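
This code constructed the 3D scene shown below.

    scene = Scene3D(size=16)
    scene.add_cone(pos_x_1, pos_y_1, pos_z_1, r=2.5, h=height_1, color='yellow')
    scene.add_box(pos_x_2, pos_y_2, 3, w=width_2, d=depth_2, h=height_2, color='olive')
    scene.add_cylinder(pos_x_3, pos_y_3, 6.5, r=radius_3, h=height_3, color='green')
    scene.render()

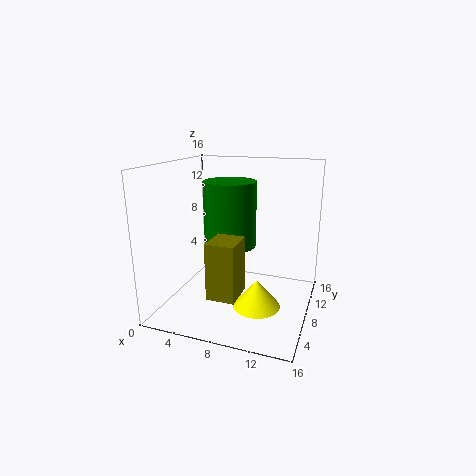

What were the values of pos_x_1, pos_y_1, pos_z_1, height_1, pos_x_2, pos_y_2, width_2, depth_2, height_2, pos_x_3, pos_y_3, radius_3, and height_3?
pos_x_1 = 11, pos_y_1 = 5.5, pos_z_1 = 1.5, height_1 = 3, pos_x_2 = 6.5, pos_y_2 = 2.5, width_2 = 3, depth_2 = 3.5, height_2 = 6, pos_x_3 = 6.5, pos_y_3 = 9.5, radius_3 = 3, height_3 = 7.5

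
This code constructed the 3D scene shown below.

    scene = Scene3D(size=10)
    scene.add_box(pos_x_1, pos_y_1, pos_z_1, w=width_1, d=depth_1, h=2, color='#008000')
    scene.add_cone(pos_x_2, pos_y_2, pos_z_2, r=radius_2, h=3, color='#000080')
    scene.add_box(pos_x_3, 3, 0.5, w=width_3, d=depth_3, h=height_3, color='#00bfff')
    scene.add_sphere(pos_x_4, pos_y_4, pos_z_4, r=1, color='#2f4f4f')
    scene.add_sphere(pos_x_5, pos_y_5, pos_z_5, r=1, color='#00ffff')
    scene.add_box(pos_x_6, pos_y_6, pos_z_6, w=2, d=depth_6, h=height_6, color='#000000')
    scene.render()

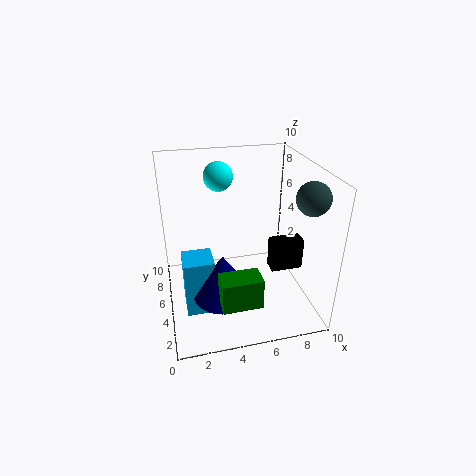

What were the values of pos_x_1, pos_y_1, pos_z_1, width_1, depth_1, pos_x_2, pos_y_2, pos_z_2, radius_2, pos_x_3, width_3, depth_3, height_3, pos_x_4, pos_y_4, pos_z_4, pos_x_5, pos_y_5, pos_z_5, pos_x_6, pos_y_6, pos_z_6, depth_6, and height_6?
pos_x_1 = 3, pos_y_1 = 0.5, pos_z_1 = 2.5, width_1 = 2.5, depth_1 = 1.5, pos_x_2 = 3.5, pos_y_2 = 3, pos_z_2 = 2, radius_2 = 2, pos_x_3 = 1, width_3 = 2, depth_3 = 2, height_3 = 4, pos_x_4 = 8.5, pos_y_4 = 1.5, pos_z_4 = 9, pos_x_5 = 4, pos_y_5 = 6.5, pos_z_5 = 9, pos_x_6 = 6.5, pos_y_6 = 2, pos_z_6 = 4, depth_6 = 1, height_6 = 2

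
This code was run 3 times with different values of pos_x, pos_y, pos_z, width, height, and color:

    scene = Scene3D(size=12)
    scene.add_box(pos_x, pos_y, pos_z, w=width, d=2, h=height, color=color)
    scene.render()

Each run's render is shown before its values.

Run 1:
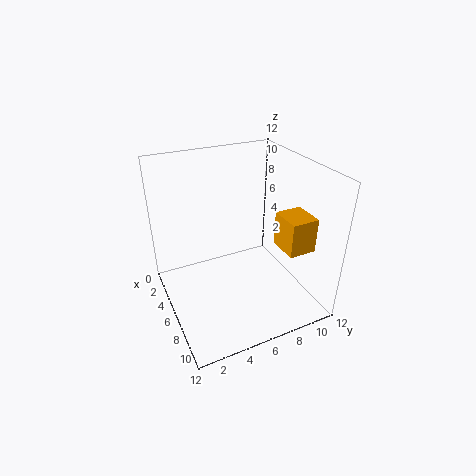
pos_x = 9.5; pos_y = 7.25; pos_z = 7.25; width = 2.25; height = 2.5; color = 'orange'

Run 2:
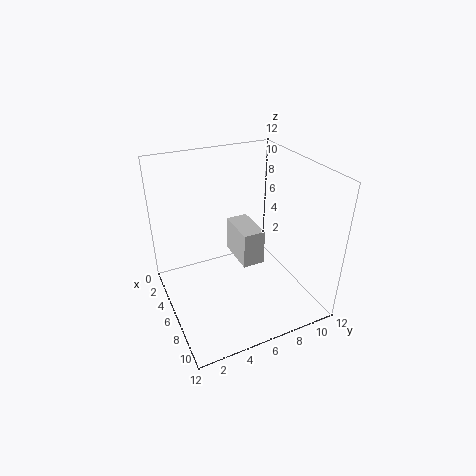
pos_x = 2; pos_y = 6.75; pos_z = 2.5; width = 3.75; height = 3.25; color = 'lightgray'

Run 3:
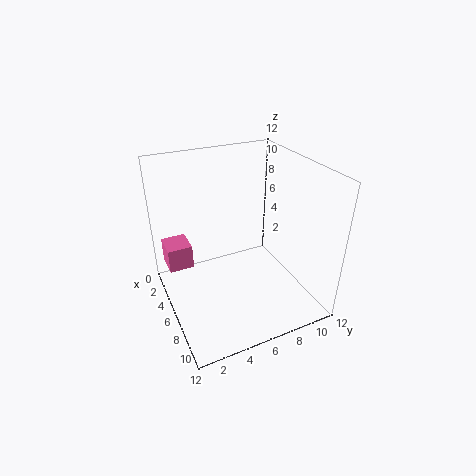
pos_x = 3; pos_y = 0.25; pos_z = 3.75; width = 2.25; height = 2; color = 'hotpink'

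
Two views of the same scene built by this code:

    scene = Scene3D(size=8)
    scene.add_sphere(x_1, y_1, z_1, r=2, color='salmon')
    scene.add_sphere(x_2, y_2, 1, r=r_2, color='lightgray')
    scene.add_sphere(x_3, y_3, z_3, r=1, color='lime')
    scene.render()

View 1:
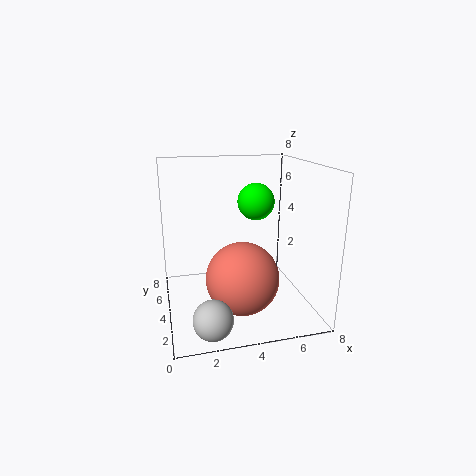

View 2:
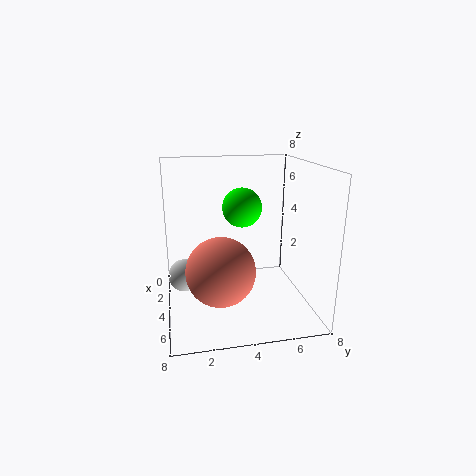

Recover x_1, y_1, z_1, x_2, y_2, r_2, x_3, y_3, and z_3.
x_1 = 4; y_1 = 3; z_1 = 2; x_2 = 2; y_2 = 1; r_2 = 1; x_3 = 5; y_3 = 4; z_3 = 6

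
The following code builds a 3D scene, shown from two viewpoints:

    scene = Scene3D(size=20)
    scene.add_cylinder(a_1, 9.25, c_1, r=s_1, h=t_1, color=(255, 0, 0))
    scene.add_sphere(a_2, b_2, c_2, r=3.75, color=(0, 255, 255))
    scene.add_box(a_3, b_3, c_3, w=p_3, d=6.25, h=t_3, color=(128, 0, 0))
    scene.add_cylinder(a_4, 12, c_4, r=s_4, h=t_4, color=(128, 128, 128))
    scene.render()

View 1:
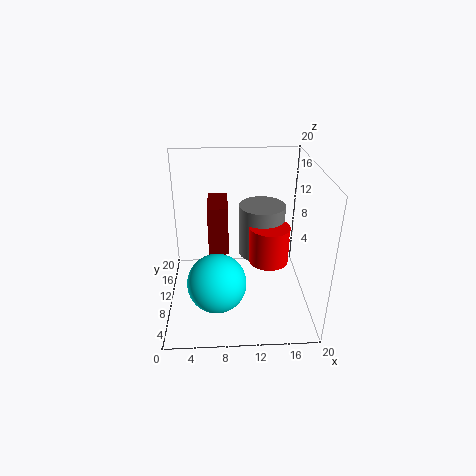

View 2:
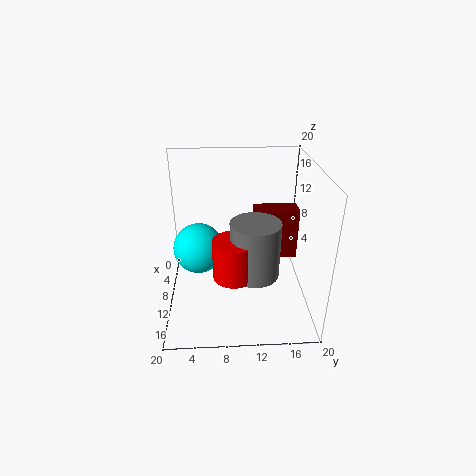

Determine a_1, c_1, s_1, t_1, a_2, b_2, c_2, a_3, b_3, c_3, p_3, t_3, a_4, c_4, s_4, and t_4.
a_1 = 14.25
c_1 = 6.75
s_1 = 2.75
t_1 = 5.25
a_2 = 7
b_2 = 4.25
c_2 = 6.75
a_3 = 5.75
b_3 = 12.5
c_3 = 5.75
p_3 = 3
t_3 = 7.5
a_4 = 13.5
c_4 = 6.5
s_4 = 3.25
t_4 = 7.5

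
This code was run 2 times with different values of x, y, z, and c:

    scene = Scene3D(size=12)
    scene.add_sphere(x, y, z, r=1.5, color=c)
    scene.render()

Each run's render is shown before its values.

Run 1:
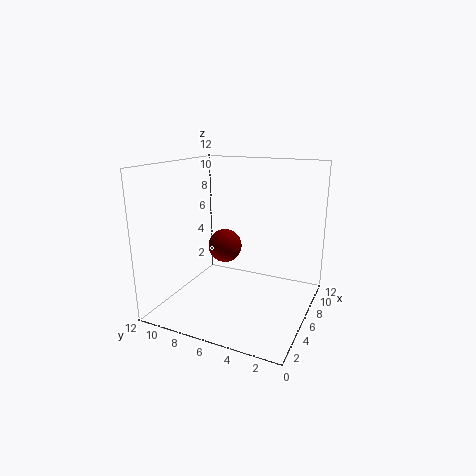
x = 7.5; y = 8; z = 4.5; c = 'maroon'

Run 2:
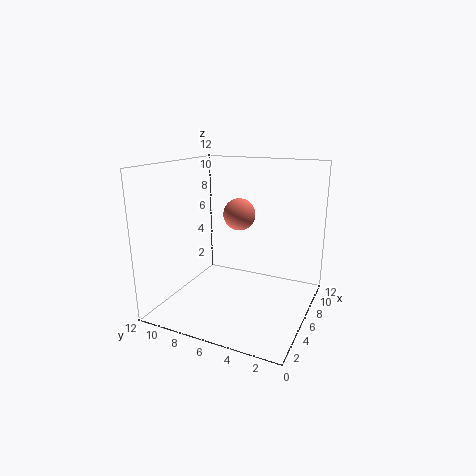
x = 9.5; y = 7.5; z = 7; c = 'salmon'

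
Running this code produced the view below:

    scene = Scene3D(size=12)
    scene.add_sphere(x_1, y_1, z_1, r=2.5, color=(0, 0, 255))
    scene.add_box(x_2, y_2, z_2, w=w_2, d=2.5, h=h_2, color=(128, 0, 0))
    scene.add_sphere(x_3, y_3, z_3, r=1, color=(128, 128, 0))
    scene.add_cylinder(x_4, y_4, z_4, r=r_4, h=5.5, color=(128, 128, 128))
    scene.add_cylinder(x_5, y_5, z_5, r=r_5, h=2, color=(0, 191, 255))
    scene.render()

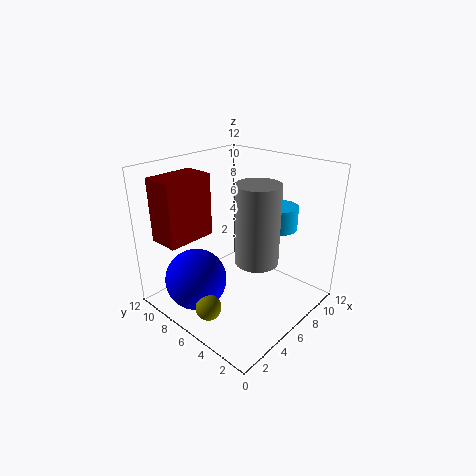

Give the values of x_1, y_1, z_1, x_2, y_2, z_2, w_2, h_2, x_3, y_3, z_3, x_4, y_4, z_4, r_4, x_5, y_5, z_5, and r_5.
x_1 = 2.5; y_1 = 7.5; z_1 = 3; x_2 = 0.5; y_2 = 7.5; z_2 = 6.5; w_2 = 4; h_2 = 5; x_3 = 1.5; y_3 = 5; z_3 = 2; x_4 = 3.5; y_4 = 2; z_4 = 6.5; r_4 = 1.5; x_5 = 9; y_5 = 4; z_5 = 6.5; r_5 = 1.5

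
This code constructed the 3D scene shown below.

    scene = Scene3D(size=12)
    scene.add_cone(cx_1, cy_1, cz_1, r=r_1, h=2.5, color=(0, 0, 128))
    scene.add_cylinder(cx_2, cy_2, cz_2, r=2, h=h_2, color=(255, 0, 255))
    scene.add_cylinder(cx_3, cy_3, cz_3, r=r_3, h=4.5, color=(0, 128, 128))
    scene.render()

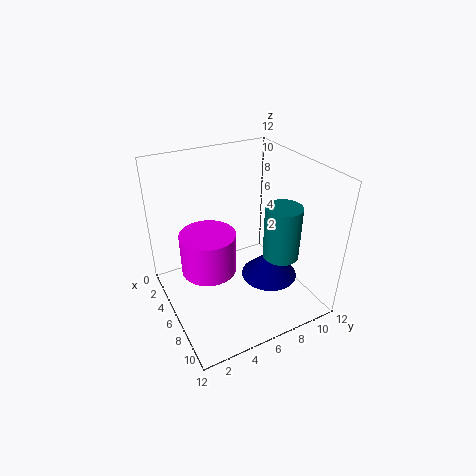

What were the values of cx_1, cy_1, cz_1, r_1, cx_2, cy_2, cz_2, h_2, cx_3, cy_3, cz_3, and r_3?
cx_1 = 6.5
cy_1 = 9
cz_1 = 1.5
r_1 = 2.5
cx_2 = 8
cy_2 = 2.5
cz_2 = 5.5
h_2 = 3
cx_3 = 8
cy_3 = 9
cz_3 = 4.5
r_3 = 1.5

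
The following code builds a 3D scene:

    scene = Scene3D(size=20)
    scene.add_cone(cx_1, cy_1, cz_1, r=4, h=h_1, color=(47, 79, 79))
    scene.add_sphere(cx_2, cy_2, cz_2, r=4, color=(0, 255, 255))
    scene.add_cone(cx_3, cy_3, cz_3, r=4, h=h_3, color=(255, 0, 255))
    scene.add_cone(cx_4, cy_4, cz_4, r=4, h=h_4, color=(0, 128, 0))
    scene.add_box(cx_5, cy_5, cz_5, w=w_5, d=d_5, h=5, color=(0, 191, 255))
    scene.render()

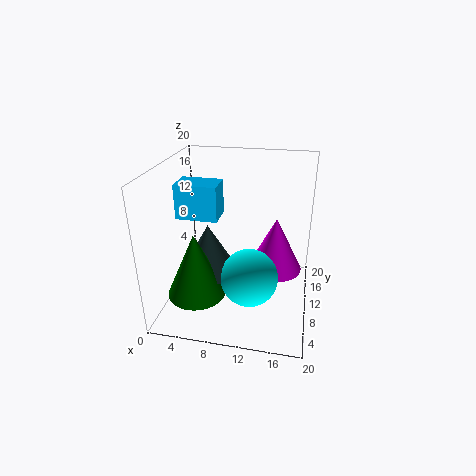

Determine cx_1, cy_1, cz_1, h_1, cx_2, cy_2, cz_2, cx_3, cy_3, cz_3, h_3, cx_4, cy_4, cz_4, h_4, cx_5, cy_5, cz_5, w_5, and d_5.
cx_1 = 6; cy_1 = 9; cz_1 = 5; h_1 = 7; cx_2 = 12; cy_2 = 8; cz_2 = 5; cx_3 = 15; cy_3 = 13; cz_3 = 4; h_3 = 8; cx_4 = 5; cy_4 = 6; cz_4 = 3; h_4 = 9; cx_5 = 1; cy_5 = 10; cz_5 = 12; w_5 = 6; d_5 = 4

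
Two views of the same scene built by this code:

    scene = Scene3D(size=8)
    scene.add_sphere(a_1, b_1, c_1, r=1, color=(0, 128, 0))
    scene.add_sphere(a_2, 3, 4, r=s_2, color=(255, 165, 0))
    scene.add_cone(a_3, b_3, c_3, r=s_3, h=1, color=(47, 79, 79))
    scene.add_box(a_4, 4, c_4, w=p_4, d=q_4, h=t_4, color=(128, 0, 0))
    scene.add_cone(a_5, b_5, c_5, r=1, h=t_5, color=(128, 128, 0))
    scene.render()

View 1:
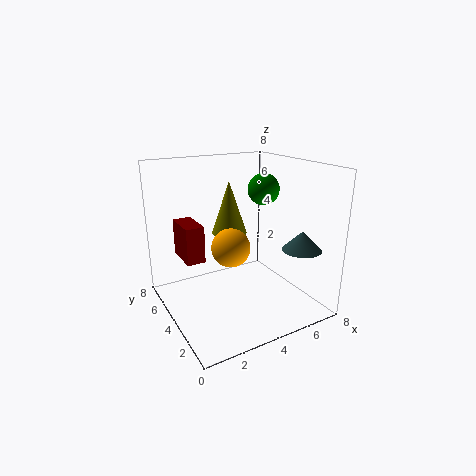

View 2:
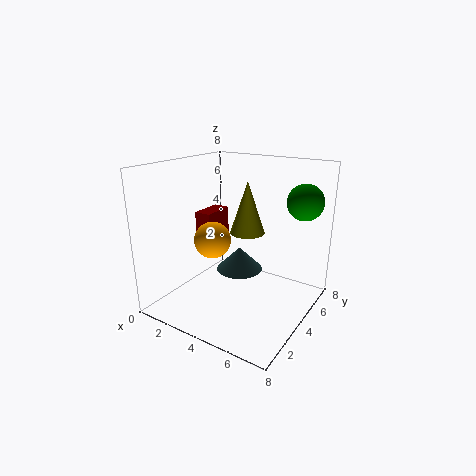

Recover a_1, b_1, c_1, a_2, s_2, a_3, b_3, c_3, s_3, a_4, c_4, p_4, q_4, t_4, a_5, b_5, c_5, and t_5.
a_1 = 7, b_1 = 6, c_1 = 6, a_2 = 3, s_2 = 1, a_3 = 6, b_3 = 1, c_3 = 4, s_3 = 1, a_4 = 1, c_4 = 3, p_4 = 1, q_4 = 2, t_4 = 2, a_5 = 4, b_5 = 5, c_5 = 4, t_5 = 3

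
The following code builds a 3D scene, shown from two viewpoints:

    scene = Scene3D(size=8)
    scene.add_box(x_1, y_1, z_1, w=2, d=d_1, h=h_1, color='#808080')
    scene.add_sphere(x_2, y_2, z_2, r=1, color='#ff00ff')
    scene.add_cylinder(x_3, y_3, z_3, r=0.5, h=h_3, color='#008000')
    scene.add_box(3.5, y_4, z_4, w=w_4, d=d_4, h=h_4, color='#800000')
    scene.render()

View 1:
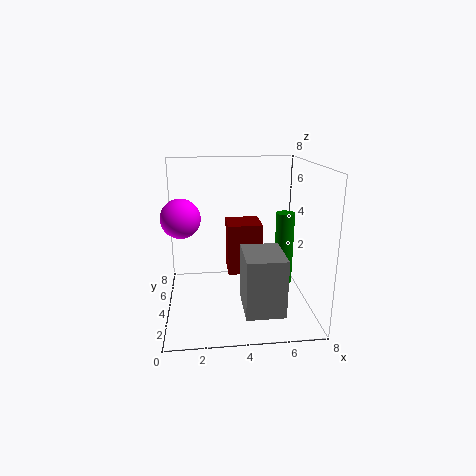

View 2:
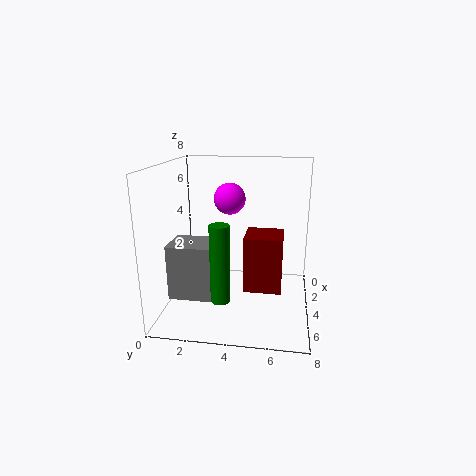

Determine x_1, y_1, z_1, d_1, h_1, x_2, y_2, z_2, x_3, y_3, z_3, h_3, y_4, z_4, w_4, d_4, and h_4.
x_1 = 4; y_1 = 0.5; z_1 = 1; d_1 = 2.5; h_1 = 3; x_2 = 1; y_2 = 3; z_2 = 5.5; x_3 = 6.5; y_3 = 3.5; z_3 = 1.5; h_3 = 4; y_4 = 4.5; z_4 = 1.5; w_4 = 2; d_4 = 2; h_4 = 3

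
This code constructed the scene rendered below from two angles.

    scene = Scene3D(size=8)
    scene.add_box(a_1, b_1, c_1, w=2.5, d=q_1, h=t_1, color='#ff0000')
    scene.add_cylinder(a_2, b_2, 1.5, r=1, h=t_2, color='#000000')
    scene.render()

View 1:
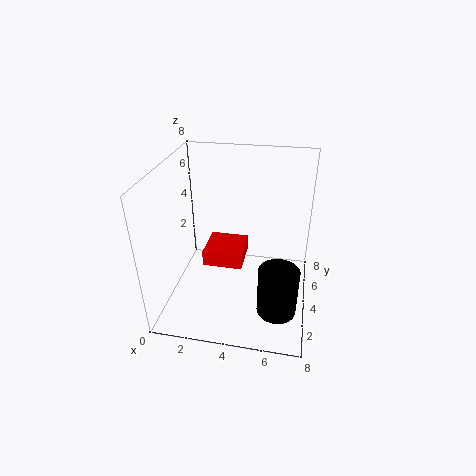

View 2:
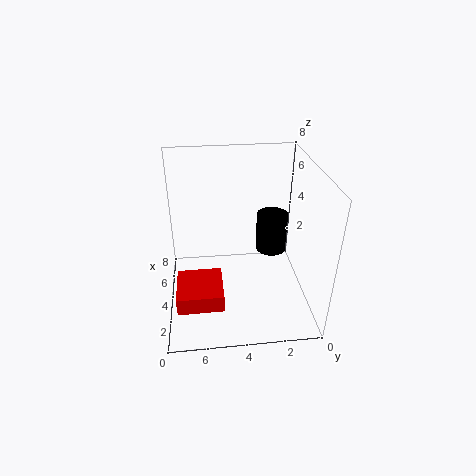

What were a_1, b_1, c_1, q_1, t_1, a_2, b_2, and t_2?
a_1 = 1.5, b_1 = 5, c_1 = 1, q_1 = 2.5, t_1 = 1, a_2 = 6.5, b_2 = 1.5, t_2 = 2.5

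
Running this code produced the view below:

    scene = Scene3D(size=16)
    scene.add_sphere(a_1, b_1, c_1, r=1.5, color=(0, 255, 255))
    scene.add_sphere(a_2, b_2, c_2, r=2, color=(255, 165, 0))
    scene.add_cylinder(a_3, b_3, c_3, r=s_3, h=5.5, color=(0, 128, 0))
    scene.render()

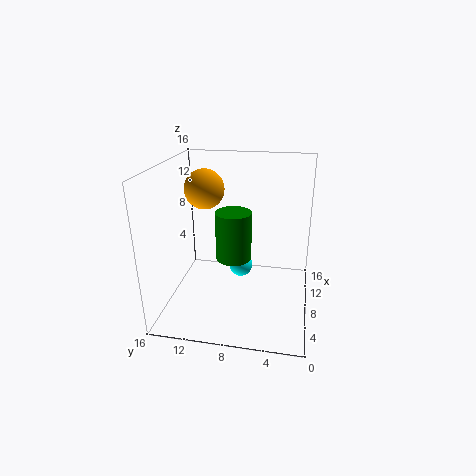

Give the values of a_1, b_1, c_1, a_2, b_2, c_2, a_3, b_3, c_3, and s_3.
a_1 = 12.5, b_1 = 8.5, c_1 = 2, a_2 = 6, b_2 = 11, c_2 = 14, a_3 = 8, b_3 = 8.5, c_3 = 5.5, s_3 = 2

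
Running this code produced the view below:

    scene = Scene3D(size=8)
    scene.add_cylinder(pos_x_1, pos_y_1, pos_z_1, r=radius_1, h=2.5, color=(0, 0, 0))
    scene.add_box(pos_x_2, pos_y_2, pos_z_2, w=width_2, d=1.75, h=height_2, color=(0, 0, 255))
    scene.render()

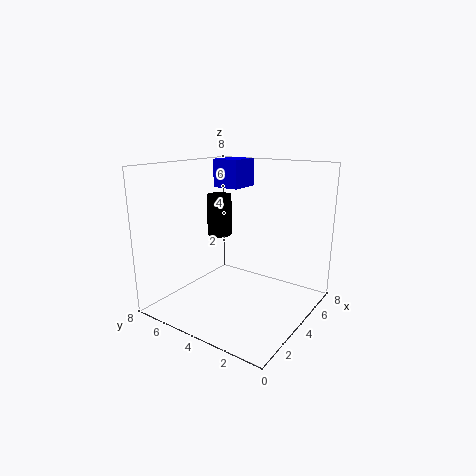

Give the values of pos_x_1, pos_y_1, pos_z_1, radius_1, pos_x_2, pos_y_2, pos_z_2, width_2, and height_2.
pos_x_1 = 5.25, pos_y_1 = 6.25, pos_z_1 = 3.5, radius_1 = 0.75, pos_x_2 = 6, pos_y_2 = 5.5, pos_z_2 = 6.25, width_2 = 2, height_2 = 1.75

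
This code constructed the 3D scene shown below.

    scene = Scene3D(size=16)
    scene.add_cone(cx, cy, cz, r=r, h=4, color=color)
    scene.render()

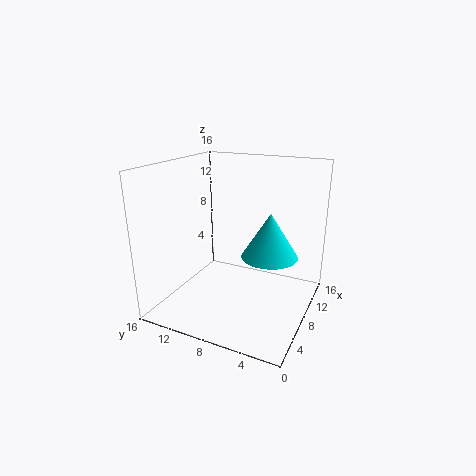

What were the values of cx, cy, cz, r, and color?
cx = 3; cy = 2.5; cz = 9; r = 2.5; color = 'cyan'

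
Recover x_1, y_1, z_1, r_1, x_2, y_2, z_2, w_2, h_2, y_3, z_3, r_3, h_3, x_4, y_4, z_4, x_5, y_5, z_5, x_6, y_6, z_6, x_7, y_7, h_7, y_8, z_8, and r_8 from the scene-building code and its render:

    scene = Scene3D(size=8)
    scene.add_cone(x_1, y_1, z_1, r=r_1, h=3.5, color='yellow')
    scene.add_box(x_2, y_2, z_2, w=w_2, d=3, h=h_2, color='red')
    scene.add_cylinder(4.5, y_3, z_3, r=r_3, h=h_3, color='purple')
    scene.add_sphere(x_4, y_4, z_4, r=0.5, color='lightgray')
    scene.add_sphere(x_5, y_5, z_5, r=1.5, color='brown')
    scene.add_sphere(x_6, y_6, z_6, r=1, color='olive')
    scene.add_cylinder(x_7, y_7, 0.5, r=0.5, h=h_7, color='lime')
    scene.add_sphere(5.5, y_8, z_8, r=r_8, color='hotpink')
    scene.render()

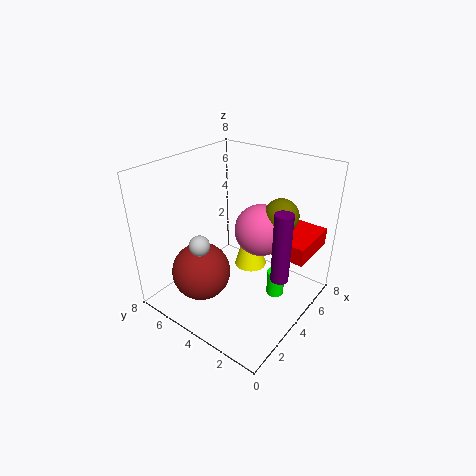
x_1 = 6, y_1 = 4.5, z_1 = 1, r_1 = 1, x_2 = 5, y_2 = 0.5, z_2 = 3, w_2 = 3, h_2 = 1, y_3 = 1.5, z_3 = 2, r_3 = 0.5, h_3 = 4, x_4 = 1, y_4 = 4, z_4 = 5, x_5 = 1.5, y_5 = 4.5, z_5 = 3, x_6 = 6, y_6 = 2.5, z_6 = 5, x_7 = 5, y_7 = 2, h_7 = 1.5, y_8 = 3.5, z_8 = 4, r_8 = 1.5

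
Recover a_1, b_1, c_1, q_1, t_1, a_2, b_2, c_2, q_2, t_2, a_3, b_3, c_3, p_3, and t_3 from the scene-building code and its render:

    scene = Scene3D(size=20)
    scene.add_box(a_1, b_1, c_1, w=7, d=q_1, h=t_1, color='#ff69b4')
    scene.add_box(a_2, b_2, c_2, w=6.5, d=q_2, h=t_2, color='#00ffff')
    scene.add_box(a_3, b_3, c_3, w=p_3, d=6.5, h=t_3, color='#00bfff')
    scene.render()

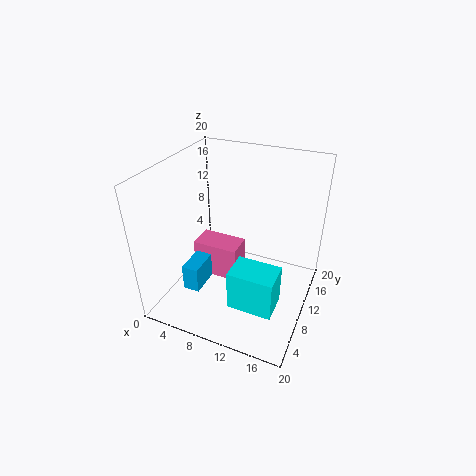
a_1 = 2
b_1 = 11
c_1 = 1
q_1 = 4
t_1 = 5.5
a_2 = 10
b_2 = 6
c_2 = 0.5
q_2 = 4.5
t_2 = 6
a_3 = 2.5
b_3 = 6.5
c_3 = 1
p_3 = 2.5
t_3 = 4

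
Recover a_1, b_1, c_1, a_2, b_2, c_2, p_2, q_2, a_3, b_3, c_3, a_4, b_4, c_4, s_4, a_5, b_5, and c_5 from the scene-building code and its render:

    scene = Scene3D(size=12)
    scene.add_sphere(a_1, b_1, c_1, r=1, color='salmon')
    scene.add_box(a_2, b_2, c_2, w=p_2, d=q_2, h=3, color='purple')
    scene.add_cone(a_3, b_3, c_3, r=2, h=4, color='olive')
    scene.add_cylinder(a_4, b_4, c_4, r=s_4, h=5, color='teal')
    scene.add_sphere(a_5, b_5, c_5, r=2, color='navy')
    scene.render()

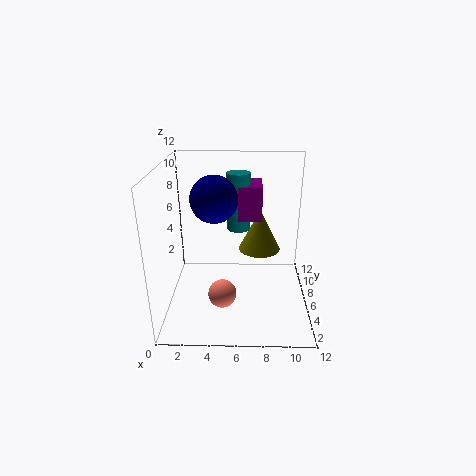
a_1 = 5; b_1 = 1; c_1 = 4; a_2 = 6; b_2 = 7; c_2 = 7; p_2 = 2; q_2 = 3; a_3 = 8; b_3 = 10; c_3 = 3; a_4 = 6; b_4 = 8; c_4 = 6; s_4 = 1; a_5 = 4; b_5 = 7; c_5 = 9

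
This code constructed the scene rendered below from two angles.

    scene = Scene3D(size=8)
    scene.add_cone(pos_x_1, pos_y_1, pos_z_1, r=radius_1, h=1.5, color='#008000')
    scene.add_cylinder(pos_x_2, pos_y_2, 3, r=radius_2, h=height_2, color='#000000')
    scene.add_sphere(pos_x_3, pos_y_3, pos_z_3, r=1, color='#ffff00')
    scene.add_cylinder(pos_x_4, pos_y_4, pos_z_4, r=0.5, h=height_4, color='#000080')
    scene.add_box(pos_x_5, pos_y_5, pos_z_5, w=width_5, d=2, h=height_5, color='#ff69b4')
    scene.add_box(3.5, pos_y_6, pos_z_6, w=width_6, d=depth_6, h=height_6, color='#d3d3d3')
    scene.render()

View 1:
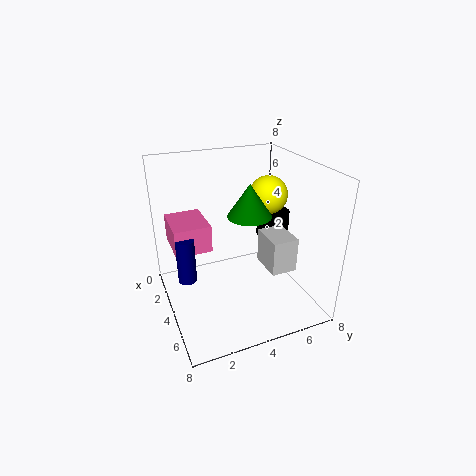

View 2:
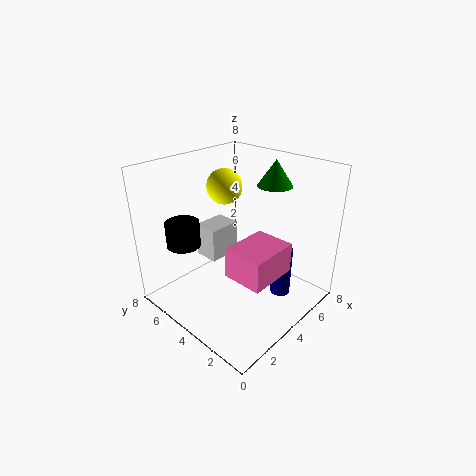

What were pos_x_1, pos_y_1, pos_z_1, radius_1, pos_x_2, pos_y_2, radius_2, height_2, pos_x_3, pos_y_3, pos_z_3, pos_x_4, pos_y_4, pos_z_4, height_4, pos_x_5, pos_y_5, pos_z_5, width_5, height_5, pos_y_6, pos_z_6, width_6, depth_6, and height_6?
pos_x_1 = 6.5, pos_y_1 = 3.5, pos_z_1 = 6.5, radius_1 = 1, pos_x_2 = 2.5, pos_y_2 = 7, radius_2 = 1, height_2 = 1.5, pos_x_3 = 4.5, pos_y_3 = 5.5, pos_z_3 = 6.5, pos_x_4 = 4, pos_y_4 = 1, pos_z_4 = 2, height_4 = 2.5, pos_x_5 = 1.5, pos_y_5 = 0.5, pos_z_5 = 3.5, width_5 = 2.5, height_5 = 1.5, pos_y_6 = 5.5, pos_z_6 = 2, width_6 = 2, depth_6 = 1.5, height_6 = 2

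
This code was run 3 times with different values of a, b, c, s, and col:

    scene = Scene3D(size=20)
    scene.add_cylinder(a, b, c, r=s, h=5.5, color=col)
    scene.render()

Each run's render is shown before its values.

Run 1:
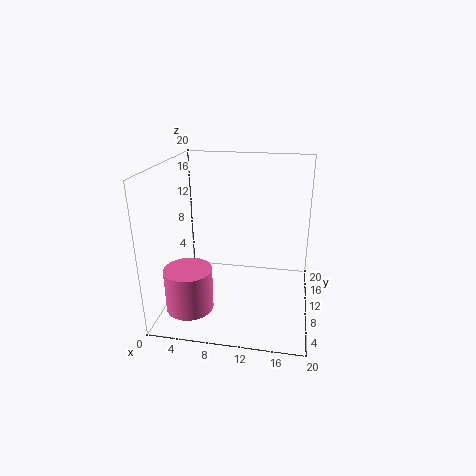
a = 5; b = 3; c = 3; s = 3; col = 'hotpink'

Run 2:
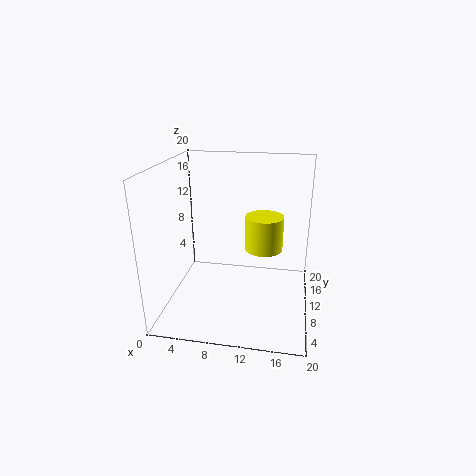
a = 13; b = 16.5; c = 5.5; s = 3; col = 'yellow'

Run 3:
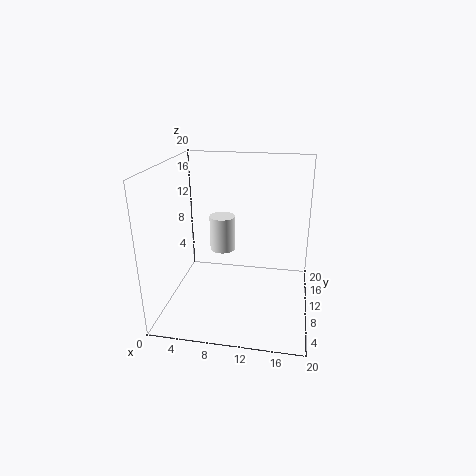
a = 6.5; b = 15.5; c = 5.5; s = 2; col = 'white'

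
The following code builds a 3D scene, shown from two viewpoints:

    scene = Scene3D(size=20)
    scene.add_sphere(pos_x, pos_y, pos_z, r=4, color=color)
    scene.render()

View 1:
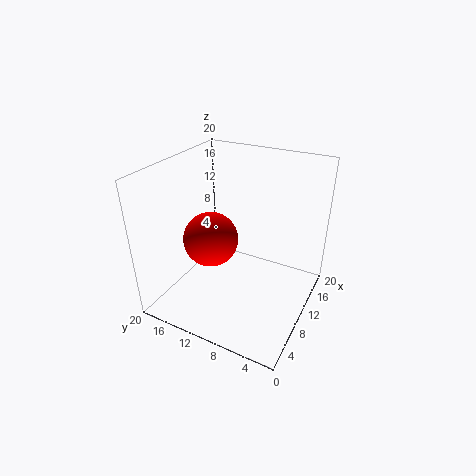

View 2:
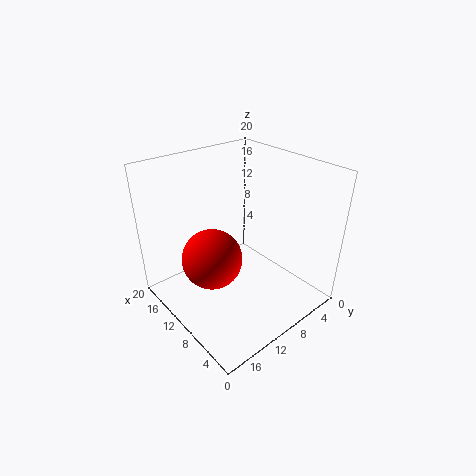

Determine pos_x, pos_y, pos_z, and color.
pos_x = 10
pos_y = 14.5
pos_z = 8.5
color = 'red'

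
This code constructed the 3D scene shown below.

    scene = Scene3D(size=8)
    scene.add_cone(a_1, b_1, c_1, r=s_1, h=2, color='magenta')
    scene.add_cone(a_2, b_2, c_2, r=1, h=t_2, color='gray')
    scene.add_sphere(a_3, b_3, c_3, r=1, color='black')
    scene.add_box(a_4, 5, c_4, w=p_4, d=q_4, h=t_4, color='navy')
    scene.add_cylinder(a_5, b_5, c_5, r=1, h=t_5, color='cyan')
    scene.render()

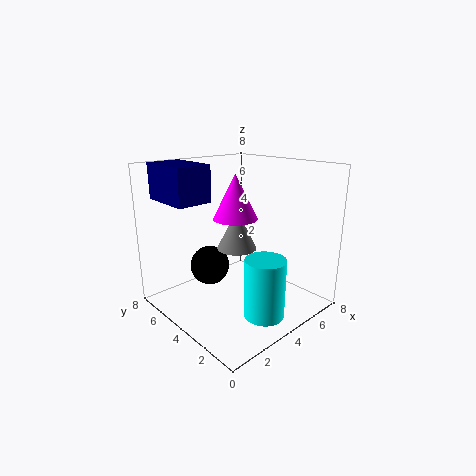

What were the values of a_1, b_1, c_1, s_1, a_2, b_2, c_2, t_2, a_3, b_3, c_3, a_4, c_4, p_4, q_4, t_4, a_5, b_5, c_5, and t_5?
a_1 = 2; b_1 = 2; c_1 = 6; s_1 = 1; a_2 = 3; b_2 = 3; c_2 = 4; t_2 = 2; a_3 = 2; b_3 = 4; c_3 = 3; a_4 = 1; c_4 = 6; p_4 = 2; q_4 = 3; t_4 = 2; a_5 = 3; b_5 = 1; c_5 = 1; t_5 = 3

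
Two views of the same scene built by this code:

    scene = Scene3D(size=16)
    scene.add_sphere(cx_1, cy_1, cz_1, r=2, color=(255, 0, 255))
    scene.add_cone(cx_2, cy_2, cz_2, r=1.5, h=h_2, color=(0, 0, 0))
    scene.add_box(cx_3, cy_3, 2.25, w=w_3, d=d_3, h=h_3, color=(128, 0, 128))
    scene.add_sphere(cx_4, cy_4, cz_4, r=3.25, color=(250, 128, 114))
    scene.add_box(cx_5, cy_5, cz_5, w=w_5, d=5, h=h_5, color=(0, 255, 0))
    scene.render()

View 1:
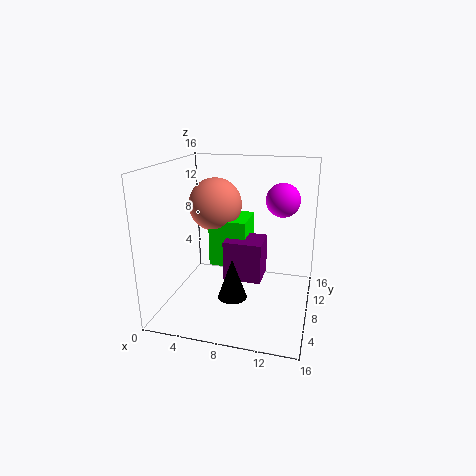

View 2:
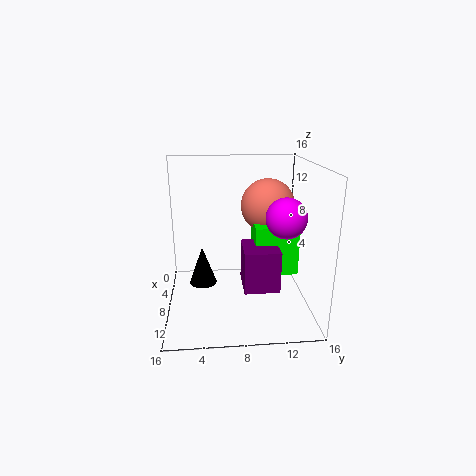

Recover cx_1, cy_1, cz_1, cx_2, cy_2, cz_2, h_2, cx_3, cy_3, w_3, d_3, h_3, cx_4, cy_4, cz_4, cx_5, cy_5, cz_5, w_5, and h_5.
cx_1 = 12.25; cy_1 = 12.25; cz_1 = 11.5; cx_2 = 8.5; cy_2 = 4; cz_2 = 3; h_2 = 4.25; cx_3 = 6; cy_3 = 8.5; w_3 = 4.5; d_3 = 4; h_3 = 4.75; cx_4 = 4; cy_4 = 12; cz_4 = 10.5; cx_5 = 3.75; cy_5 = 10; cz_5 = 3.25; w_5 = 4.5; h_5 = 5.75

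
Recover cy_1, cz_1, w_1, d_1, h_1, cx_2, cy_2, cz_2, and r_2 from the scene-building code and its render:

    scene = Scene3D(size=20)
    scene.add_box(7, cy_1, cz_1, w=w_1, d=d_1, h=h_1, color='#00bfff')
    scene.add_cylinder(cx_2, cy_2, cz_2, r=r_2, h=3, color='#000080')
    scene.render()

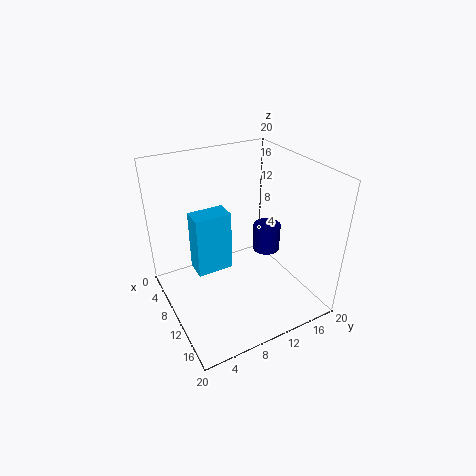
cy_1 = 4, cz_1 = 5.5, w_1 = 3, d_1 = 5, h_1 = 8.5, cx_2 = 17.5, cy_2 = 9.5, cz_2 = 13, r_2 = 1.5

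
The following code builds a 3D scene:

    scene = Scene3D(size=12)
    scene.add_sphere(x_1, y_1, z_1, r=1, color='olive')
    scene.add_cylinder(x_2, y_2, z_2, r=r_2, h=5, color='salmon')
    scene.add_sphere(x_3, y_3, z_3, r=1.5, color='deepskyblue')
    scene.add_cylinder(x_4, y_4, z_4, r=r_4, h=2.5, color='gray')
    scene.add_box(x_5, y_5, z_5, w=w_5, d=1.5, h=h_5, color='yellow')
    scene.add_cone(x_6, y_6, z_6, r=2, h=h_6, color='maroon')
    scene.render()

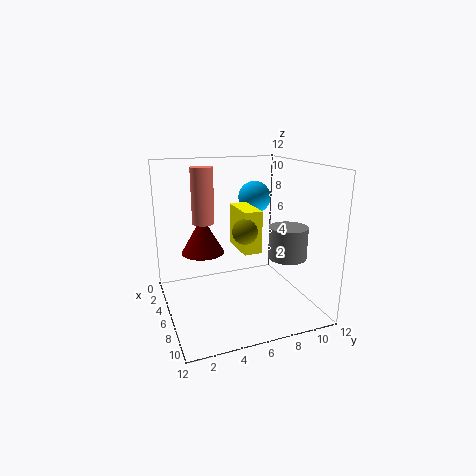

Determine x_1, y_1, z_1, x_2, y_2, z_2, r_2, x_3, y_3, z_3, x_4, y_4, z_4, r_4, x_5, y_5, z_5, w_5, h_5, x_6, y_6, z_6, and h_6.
x_1 = 7.5, y_1 = 6, z_1 = 7, x_2 = 2.5, y_2 = 4, z_2 = 6.5, r_2 = 1, x_3 = 2.5, y_3 = 9, z_3 = 8.5, x_4 = 9, y_4 = 9, z_4 = 5, r_4 = 1.5, x_5 = 4, y_5 = 6, z_5 = 5, w_5 = 3.5, h_5 = 3.5, x_6 = 2, y_6 = 4, z_6 = 3.5, h_6 = 3.5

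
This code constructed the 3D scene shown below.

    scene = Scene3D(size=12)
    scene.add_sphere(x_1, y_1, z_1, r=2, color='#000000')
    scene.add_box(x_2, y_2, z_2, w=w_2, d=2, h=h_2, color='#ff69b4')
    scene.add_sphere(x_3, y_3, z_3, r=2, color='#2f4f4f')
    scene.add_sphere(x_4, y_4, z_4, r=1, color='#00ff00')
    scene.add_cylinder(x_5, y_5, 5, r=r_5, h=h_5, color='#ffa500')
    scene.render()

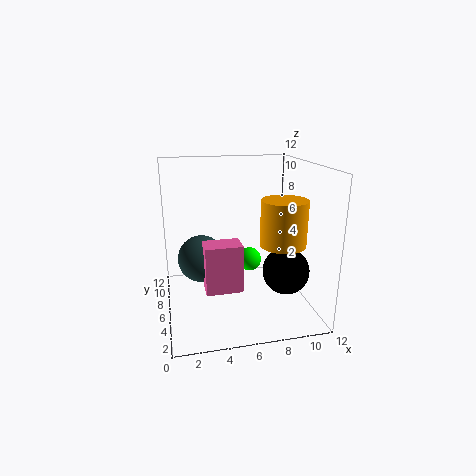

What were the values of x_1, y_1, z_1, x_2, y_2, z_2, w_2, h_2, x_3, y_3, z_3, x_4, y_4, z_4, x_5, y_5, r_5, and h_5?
x_1 = 10; y_1 = 5; z_1 = 3; x_2 = 3; y_2 = 4; z_2 = 2; w_2 = 3; h_2 = 4; x_3 = 3; y_3 = 7; z_3 = 4; x_4 = 7; y_4 = 6; z_4 = 4; x_5 = 10; y_5 = 6; r_5 = 2; h_5 = 4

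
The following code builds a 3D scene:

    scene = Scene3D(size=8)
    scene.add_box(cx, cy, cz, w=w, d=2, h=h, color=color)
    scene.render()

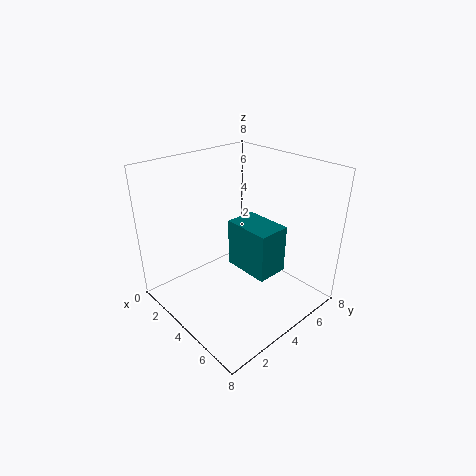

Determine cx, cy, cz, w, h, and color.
cx = 2; cy = 5; cz = 1; w = 3; h = 3; color = 'teal'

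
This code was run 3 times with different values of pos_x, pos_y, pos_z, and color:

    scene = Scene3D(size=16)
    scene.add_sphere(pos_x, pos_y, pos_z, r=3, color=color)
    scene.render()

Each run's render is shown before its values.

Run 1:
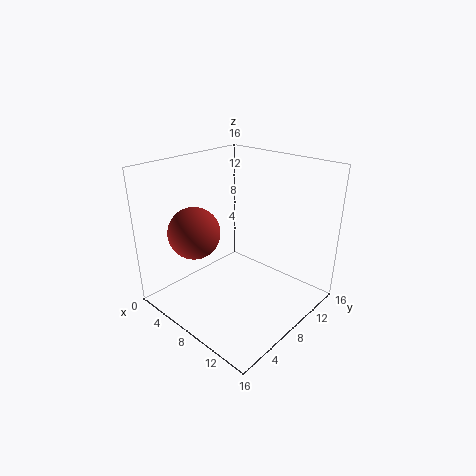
pos_x = 3.5
pos_y = 5.5
pos_z = 8
color = 'brown'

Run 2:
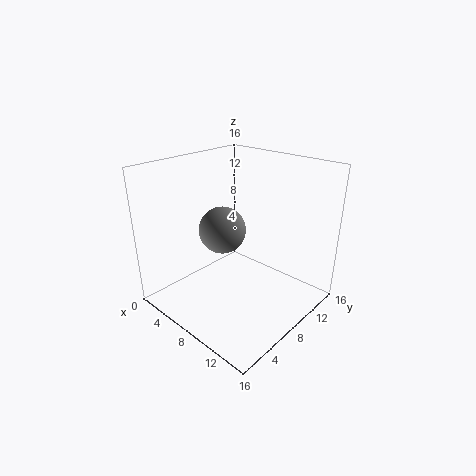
pos_x = 3
pos_y = 10.5
pos_z = 6.5
color = 'gray'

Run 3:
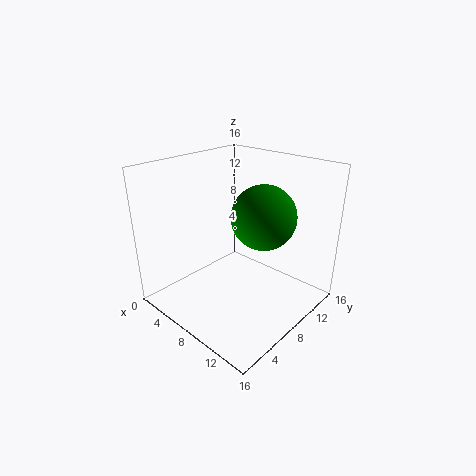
pos_x = 13
pos_y = 6
pos_z = 12.5
color = 'green'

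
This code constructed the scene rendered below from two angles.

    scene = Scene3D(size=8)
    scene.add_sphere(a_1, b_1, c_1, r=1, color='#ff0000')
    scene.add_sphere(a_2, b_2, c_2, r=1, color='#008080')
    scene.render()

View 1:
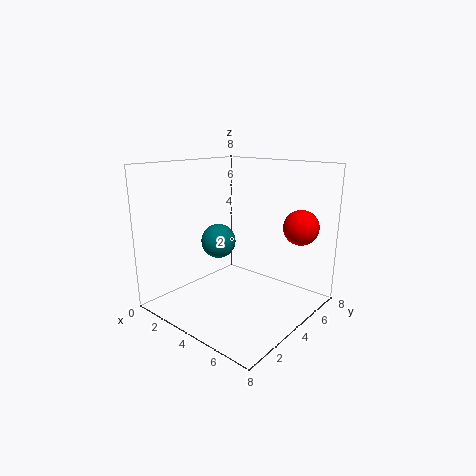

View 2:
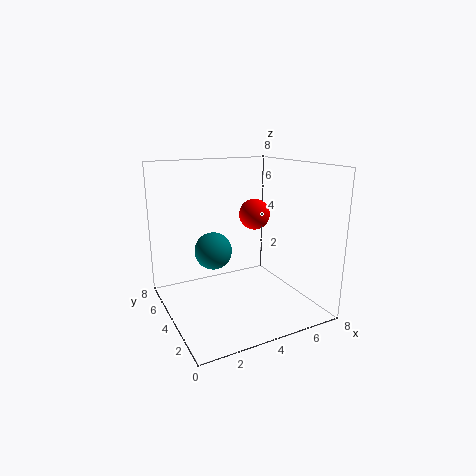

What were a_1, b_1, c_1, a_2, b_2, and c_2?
a_1 = 6.5, b_1 = 6.5, c_1 = 4.5, a_2 = 2.5, b_2 = 4, c_2 = 3.5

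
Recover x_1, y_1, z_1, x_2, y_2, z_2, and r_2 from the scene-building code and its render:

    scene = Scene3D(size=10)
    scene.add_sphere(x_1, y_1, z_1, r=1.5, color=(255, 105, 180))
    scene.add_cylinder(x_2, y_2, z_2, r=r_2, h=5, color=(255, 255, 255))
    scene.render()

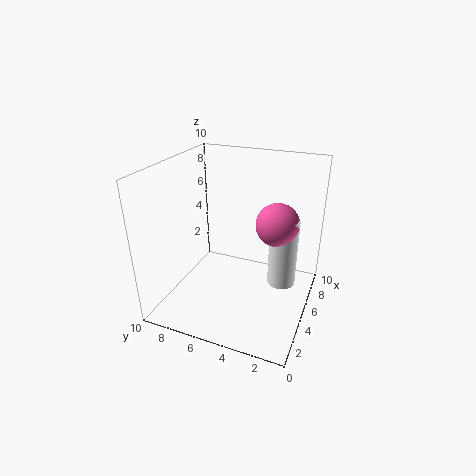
x_1 = 6
y_1 = 2.5
z_1 = 6
x_2 = 6
y_2 = 2
z_2 = 1.5
r_2 = 1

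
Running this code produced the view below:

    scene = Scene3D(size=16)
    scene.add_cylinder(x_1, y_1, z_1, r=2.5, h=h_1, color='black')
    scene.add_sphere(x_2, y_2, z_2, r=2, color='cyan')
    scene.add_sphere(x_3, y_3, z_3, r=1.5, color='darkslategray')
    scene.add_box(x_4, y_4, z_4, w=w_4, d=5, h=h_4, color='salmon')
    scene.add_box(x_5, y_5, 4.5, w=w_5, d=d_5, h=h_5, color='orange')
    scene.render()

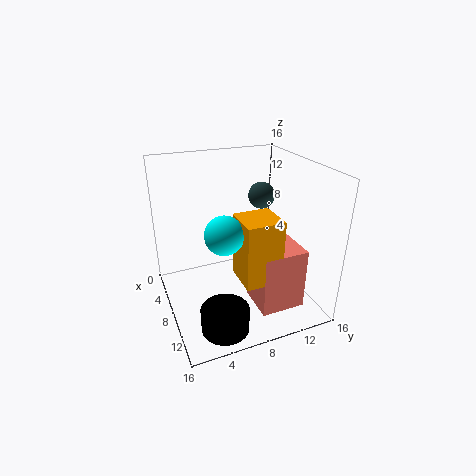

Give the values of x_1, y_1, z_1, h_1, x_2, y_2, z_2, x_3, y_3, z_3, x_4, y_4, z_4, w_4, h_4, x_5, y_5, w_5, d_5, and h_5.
x_1 = 13
y_1 = 4.5
z_1 = 0.5
h_1 = 2.5
x_2 = 10.5
y_2 = 5.5
z_2 = 10
x_3 = 6.5
y_3 = 11.5
z_3 = 12
x_4 = 8.5
y_4 = 9
z_4 = 0.5
w_4 = 4.5
h_4 = 7
x_5 = 9
y_5 = 7
w_5 = 4
d_5 = 4
h_5 = 7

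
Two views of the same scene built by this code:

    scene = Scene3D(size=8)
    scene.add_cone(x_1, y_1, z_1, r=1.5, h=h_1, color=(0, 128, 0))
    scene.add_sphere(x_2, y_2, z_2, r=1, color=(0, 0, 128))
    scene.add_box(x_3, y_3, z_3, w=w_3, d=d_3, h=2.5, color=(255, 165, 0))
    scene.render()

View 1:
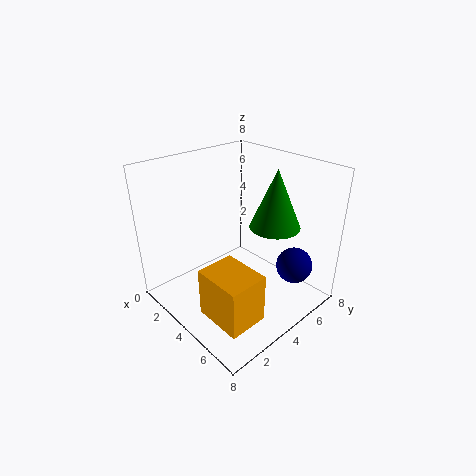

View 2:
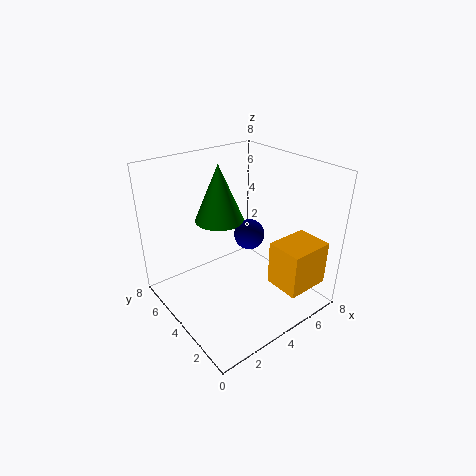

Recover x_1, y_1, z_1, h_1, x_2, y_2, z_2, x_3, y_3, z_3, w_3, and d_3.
x_1 = 4.5; y_1 = 6.5; z_1 = 4; h_1 = 3.5; x_2 = 6.5; y_2 = 6; z_2 = 2.5; x_3 = 5; y_3 = 0.5; z_3 = 1.5; w_3 = 2.5; d_3 = 2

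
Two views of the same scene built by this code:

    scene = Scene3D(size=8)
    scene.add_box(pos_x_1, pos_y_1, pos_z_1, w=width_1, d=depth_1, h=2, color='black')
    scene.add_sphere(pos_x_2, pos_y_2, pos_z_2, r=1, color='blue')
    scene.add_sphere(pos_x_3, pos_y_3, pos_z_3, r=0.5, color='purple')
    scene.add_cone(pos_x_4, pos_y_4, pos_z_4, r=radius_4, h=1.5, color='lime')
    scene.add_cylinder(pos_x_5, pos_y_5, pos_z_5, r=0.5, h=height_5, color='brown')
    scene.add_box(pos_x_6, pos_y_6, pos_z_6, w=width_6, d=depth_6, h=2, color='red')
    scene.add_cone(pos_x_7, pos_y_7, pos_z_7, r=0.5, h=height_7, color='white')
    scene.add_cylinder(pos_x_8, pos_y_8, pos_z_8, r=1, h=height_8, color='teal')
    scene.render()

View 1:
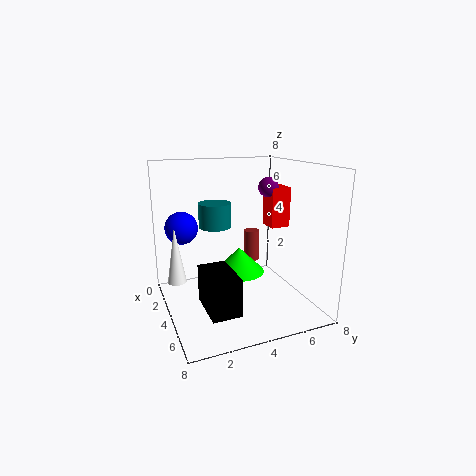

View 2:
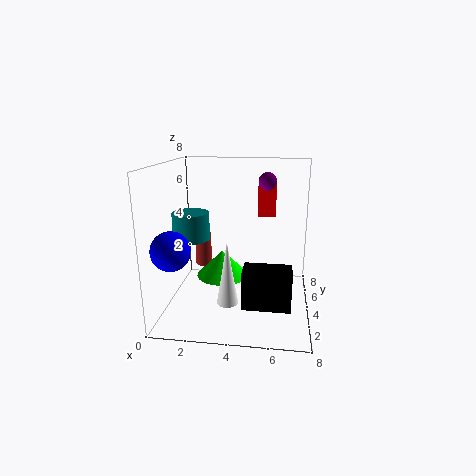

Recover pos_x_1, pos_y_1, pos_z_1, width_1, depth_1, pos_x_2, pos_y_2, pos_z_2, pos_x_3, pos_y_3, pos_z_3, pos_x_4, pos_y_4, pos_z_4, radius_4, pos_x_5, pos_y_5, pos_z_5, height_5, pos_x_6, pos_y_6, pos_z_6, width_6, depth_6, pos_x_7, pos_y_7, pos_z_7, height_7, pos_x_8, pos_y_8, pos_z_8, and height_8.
pos_x_1 = 4.5; pos_y_1 = 1.5; pos_z_1 = 1; width_1 = 2.5; depth_1 = 1.5; pos_x_2 = 1; pos_y_2 = 1.5; pos_z_2 = 4; pos_x_3 = 5.5; pos_y_3 = 5; pos_z_3 = 7; pos_x_4 = 3; pos_y_4 = 4.5; pos_z_4 = 1.5; radius_4 = 1.5; pos_x_5 = 1.5; pos_y_5 = 6; pos_z_5 = 1.5; height_5 = 2; pos_x_6 = 5; pos_y_6 = 5; pos_z_6 = 5; width_6 = 1; depth_6 = 1; pos_x_7 = 4; pos_y_7 = 0.5; pos_z_7 = 2; height_7 = 3; pos_x_8 = 1.5; pos_y_8 = 3.5; pos_z_8 = 4; height_8 = 1.5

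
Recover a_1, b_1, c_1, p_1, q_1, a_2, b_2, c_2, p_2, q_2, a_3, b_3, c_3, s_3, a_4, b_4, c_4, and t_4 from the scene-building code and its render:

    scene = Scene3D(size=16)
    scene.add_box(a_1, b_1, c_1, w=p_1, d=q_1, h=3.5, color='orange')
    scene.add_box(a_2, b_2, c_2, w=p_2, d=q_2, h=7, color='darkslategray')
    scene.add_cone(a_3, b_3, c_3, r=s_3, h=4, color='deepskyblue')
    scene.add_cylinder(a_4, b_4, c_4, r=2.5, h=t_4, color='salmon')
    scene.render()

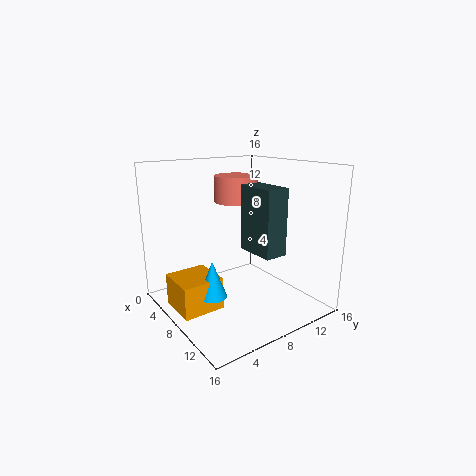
a_1 = 5; b_1 = 0.5; c_1 = 1; p_1 = 4.5; q_1 = 4.5; a_2 = 8.5; b_2 = 8; c_2 = 7; p_2 = 4.5; q_2 = 2.5; a_3 = 9; b_3 = 4; c_3 = 2.5; s_3 = 1.5; a_4 = 5.5; b_4 = 9.5; c_4 = 11.5; t_4 = 3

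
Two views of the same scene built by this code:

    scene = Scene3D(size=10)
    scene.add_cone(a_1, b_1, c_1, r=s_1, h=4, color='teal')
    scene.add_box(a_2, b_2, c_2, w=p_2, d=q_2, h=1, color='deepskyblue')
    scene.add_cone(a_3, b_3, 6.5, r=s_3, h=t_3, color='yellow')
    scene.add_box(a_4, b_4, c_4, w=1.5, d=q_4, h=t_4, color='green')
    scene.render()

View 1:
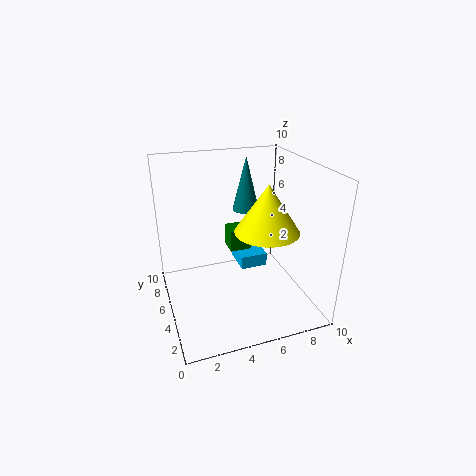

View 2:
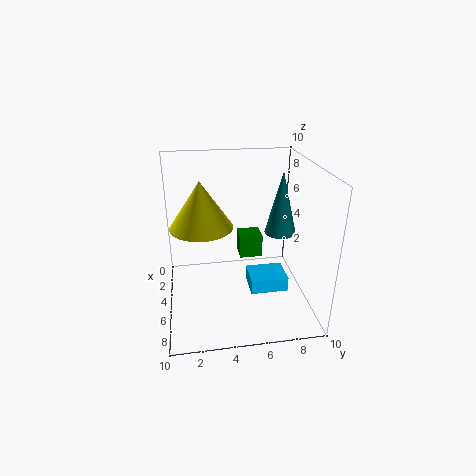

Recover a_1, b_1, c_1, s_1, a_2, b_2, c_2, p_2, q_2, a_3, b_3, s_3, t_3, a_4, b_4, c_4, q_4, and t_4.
a_1 = 6.5; b_1 = 7.5; c_1 = 6; s_1 = 1; a_2 = 5.5; b_2 = 5.5; c_2 = 2; p_2 = 2; q_2 = 2.5; a_3 = 6; b_3 = 2.5; s_3 = 2; t_3 = 3; a_4 = 4.5; b_4 = 5; c_4 = 4; q_4 = 1.5; t_4 = 1.5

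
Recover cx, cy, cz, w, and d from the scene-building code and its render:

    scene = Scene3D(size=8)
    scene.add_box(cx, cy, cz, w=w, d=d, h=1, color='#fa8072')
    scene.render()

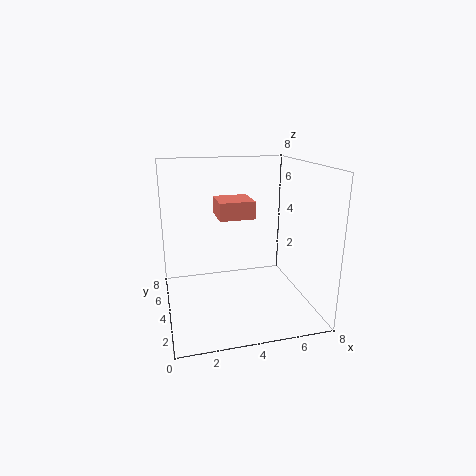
cx = 3, cy = 4, cz = 5, w = 2, d = 2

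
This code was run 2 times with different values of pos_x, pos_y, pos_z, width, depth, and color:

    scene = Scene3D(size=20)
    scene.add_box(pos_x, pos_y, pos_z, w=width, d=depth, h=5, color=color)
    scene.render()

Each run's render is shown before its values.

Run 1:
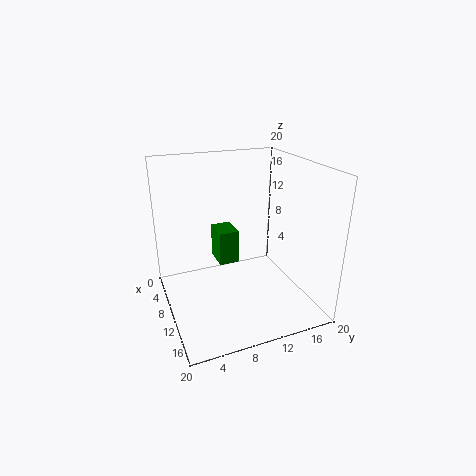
pos_x = 4
pos_y = 8
pos_z = 5
width = 4
depth = 3
color = 'green'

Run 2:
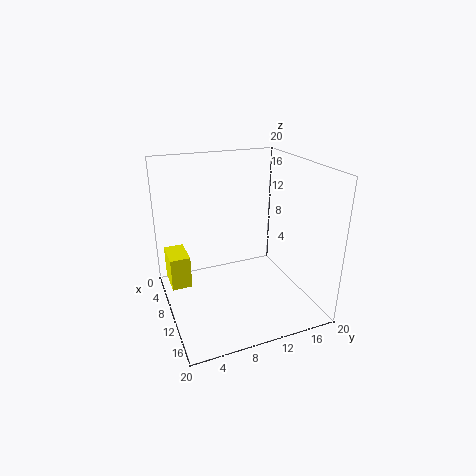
pos_x = 1
pos_y = 1
pos_z = 1
width = 5
depth = 3
color = 'yellow'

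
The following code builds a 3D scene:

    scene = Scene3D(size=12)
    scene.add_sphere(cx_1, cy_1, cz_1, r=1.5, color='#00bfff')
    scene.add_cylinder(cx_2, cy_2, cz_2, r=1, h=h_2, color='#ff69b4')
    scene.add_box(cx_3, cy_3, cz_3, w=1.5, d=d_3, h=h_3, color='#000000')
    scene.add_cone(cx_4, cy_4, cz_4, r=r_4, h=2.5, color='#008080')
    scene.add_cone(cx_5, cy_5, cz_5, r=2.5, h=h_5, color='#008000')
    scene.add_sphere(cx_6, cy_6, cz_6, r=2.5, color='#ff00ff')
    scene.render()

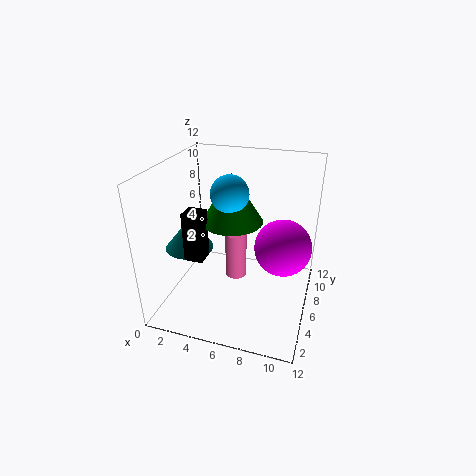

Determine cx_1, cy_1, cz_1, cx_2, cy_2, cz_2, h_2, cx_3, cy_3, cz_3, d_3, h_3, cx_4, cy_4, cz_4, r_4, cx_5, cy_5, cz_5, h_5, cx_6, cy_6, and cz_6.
cx_1 = 5.5, cy_1 = 5.5, cz_1 = 10, cx_2 = 5, cy_2 = 8.5, cz_2 = 0.5, h_2 = 4.5, cx_3 = 2.5, cy_3 = 3, cz_3 = 5, d_3 = 1.5, h_3 = 4, cx_4 = 2, cy_4 = 5, cz_4 = 5, r_4 = 2, cx_5 = 5.5, cy_5 = 6, cz_5 = 7.5, h_5 = 4, cx_6 = 9.5, cy_6 = 8, cz_6 = 4.5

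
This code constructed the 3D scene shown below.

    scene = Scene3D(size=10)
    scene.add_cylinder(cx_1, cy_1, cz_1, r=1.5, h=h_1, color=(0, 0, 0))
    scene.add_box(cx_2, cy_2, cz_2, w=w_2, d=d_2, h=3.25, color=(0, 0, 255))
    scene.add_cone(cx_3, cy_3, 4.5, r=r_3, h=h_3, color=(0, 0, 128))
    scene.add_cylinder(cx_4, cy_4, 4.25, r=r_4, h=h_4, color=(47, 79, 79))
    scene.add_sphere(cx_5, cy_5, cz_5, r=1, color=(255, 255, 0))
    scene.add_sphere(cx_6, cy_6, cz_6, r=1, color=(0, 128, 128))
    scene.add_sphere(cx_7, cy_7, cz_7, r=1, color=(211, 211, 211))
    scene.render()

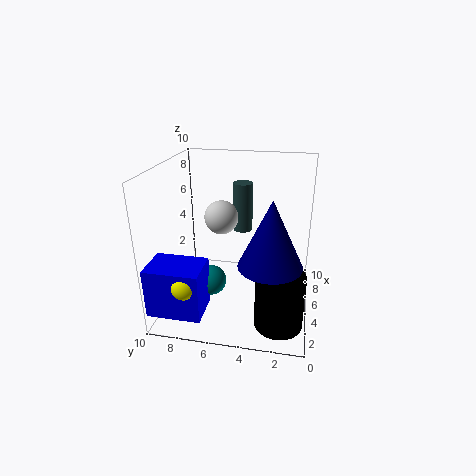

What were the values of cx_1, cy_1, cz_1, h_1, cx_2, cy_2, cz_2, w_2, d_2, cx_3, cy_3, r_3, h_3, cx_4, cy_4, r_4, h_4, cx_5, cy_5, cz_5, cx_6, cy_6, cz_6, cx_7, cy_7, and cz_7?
cx_1 = 1.5; cy_1 = 1.75; cz_1 = 1; h_1 = 3.5; cx_2 = 0.25; cy_2 = 6.5; cz_2 = 1.25; w_2 = 2.5; d_2 = 3.5; cx_3 = 2.5; cy_3 = 2.5; r_3 = 2; h_3 = 4.25; cx_4 = 8.25; cy_4 = 5.25; r_4 = 0.75; h_4 = 3.75; cx_5 = 1; cy_5 = 7.5; cz_5 = 3.5; cx_6 = 3.25; cy_6 = 6.5; cz_6 = 2.5; cx_7 = 2.5; cy_7 = 5.5; cz_7 = 7.5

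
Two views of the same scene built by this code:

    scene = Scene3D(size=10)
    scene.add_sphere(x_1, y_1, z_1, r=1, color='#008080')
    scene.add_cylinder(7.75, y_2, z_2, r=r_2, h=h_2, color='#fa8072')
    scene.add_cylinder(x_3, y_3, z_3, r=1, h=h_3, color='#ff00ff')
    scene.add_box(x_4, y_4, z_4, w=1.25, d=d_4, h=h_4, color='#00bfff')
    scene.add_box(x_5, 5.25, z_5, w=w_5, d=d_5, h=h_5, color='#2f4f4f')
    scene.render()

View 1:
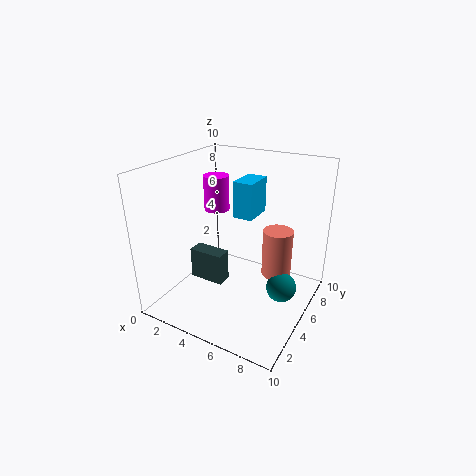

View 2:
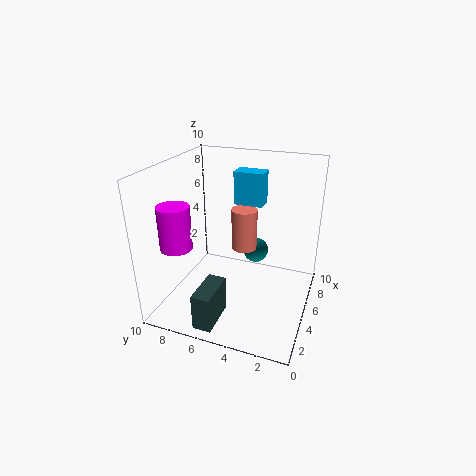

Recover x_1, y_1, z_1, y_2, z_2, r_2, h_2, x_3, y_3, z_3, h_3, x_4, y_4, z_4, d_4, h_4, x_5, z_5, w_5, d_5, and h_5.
x_1 = 8.5, y_1 = 4.75, z_1 = 2.25, y_2 = 5.5, z_2 = 2.75, r_2 = 1, h_2 = 3.25, x_3 = 1.5, y_3 = 7.75, z_3 = 5.5, h_3 = 2.75, x_4 = 5.5, y_4 = 3.5, z_4 = 7.25, d_4 = 2, h_4 = 2.25, x_5 = 0.5, z_5 = 0.25, w_5 = 2.75, d_5 = 1.25, h_5 = 2.5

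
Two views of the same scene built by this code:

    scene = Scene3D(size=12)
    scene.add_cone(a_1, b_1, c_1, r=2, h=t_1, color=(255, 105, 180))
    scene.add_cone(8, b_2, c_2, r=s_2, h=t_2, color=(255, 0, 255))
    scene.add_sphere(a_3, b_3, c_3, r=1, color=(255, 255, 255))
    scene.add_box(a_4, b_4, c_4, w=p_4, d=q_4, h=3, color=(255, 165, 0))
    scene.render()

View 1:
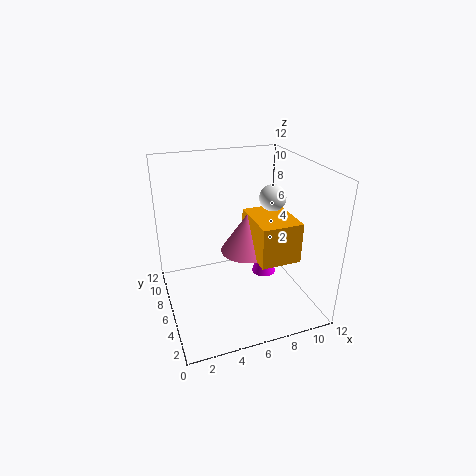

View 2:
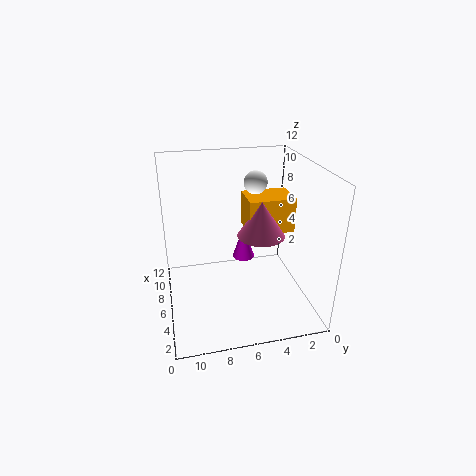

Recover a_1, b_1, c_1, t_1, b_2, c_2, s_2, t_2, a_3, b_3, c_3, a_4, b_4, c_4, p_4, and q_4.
a_1 = 6
b_1 = 4
c_1 = 6
t_1 = 3
b_2 = 5
c_2 = 3
s_2 = 1
t_2 = 3
a_3 = 8
b_3 = 4
c_3 = 10
a_4 = 6
b_4 = 1
c_4 = 6
p_4 = 3
q_4 = 4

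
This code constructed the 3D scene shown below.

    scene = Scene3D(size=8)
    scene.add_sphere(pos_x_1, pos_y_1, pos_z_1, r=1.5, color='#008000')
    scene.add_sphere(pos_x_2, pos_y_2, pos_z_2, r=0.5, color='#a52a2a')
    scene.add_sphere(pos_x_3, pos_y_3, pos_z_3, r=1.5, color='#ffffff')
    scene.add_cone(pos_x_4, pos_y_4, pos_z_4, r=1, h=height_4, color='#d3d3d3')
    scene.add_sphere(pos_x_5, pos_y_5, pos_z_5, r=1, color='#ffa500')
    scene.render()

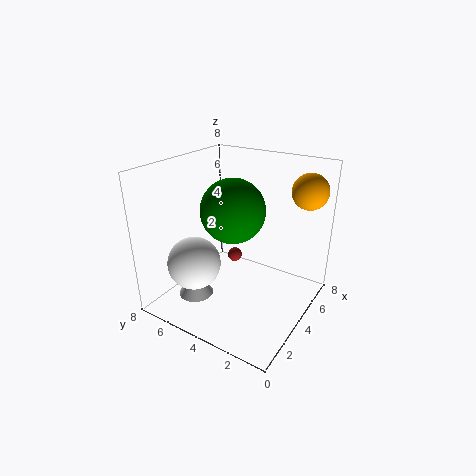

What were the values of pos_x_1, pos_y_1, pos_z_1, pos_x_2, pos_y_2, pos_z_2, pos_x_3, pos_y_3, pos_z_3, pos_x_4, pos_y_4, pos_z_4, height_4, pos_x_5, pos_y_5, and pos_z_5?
pos_x_1 = 2, pos_y_1 = 3, pos_z_1 = 6.5, pos_x_2 = 7.5, pos_y_2 = 6.5, pos_z_2 = 0.5, pos_x_3 = 2.5, pos_y_3 = 6, pos_z_3 = 2.5, pos_x_4 = 2.5, pos_y_4 = 6, pos_z_4 = 0.5, height_4 = 1.5, pos_x_5 = 6.5, pos_y_5 = 1, pos_z_5 = 6.5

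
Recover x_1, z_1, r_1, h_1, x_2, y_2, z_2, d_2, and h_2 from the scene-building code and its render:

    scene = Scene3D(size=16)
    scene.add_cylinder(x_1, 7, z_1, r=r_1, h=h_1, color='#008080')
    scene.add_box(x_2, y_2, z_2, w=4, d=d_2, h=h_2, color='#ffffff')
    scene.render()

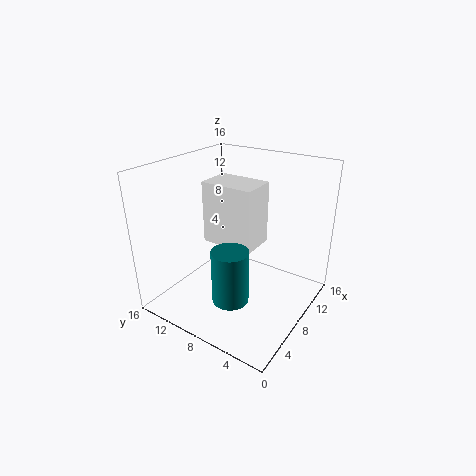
x_1 = 5; z_1 = 2; r_1 = 2; h_1 = 6; x_2 = 7; y_2 = 6; z_2 = 7; d_2 = 6; h_2 = 7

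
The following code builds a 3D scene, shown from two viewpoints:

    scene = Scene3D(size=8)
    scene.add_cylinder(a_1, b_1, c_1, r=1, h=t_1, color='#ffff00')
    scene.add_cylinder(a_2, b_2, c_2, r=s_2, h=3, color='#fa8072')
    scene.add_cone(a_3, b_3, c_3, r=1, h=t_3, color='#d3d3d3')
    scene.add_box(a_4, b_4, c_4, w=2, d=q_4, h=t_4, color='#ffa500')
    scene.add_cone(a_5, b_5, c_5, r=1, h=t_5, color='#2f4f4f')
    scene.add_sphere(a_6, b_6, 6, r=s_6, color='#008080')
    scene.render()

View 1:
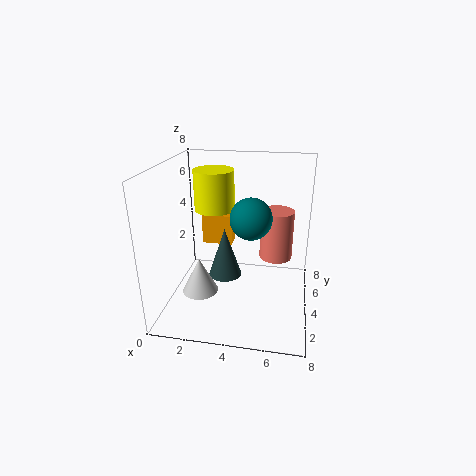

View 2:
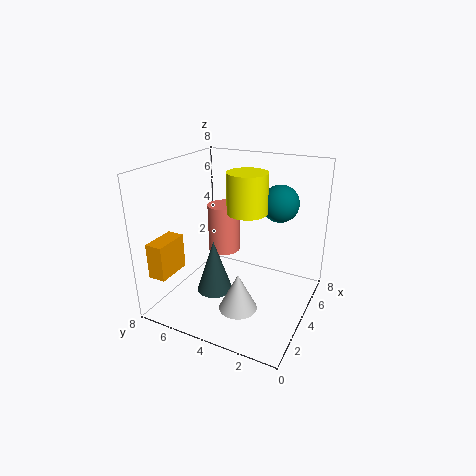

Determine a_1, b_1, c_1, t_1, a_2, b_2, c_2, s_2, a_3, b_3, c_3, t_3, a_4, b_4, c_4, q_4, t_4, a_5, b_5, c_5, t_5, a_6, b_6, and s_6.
a_1 = 3, b_1 = 3, c_1 = 6, t_1 = 2, a_2 = 6, b_2 = 6, c_2 = 2, s_2 = 1, a_3 = 2, b_3 = 3, c_3 = 1, t_3 = 2, a_4 = 1, b_4 = 7, c_4 = 2, q_4 = 1, t_4 = 2, a_5 = 3, b_5 = 5, c_5 = 1, t_5 = 3, a_6 = 5, b_6 = 2, s_6 = 1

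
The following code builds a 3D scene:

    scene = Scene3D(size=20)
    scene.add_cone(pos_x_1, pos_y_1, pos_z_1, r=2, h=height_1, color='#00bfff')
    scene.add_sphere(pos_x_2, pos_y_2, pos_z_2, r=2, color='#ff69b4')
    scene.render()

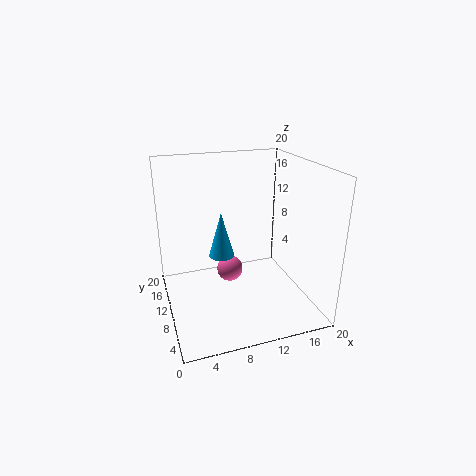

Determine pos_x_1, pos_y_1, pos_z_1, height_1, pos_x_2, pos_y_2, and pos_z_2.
pos_x_1 = 9
pos_y_1 = 15
pos_z_1 = 5
height_1 = 7
pos_x_2 = 10
pos_y_2 = 14
pos_z_2 = 3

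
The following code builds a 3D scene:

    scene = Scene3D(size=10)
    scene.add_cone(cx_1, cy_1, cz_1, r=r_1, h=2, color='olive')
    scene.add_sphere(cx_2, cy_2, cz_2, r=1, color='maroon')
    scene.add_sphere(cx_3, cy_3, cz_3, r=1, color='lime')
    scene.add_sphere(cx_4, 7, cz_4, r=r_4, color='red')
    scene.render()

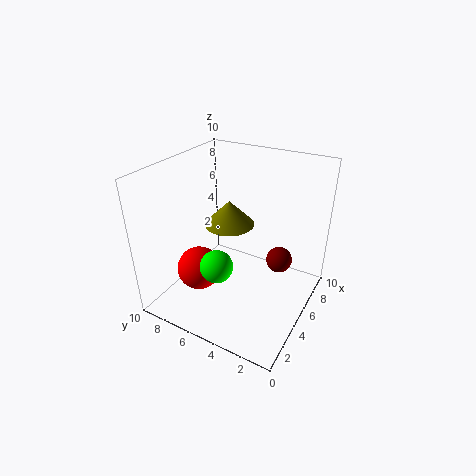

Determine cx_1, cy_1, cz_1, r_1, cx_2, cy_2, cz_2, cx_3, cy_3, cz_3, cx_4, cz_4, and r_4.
cx_1 = 8; cy_1 = 7.5; cz_1 = 4; r_1 = 2; cx_2 = 8; cy_2 = 3; cz_2 = 2; cx_3 = 1.5; cy_3 = 4.5; cz_3 = 5; cx_4 = 3; cz_4 = 3; r_4 = 1.5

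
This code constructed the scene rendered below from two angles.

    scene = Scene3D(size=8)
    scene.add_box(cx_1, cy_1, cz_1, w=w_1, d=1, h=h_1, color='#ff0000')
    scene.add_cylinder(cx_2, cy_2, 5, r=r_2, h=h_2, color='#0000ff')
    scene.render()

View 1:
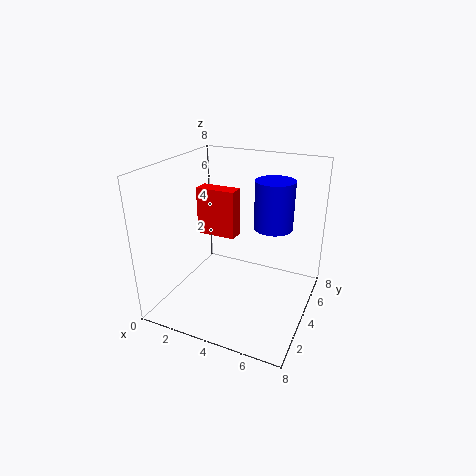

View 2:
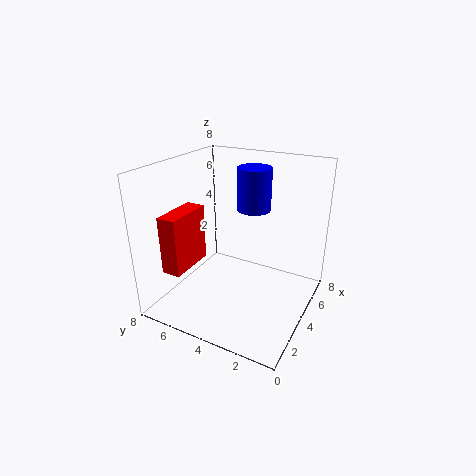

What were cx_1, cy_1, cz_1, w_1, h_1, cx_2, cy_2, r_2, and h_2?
cx_1 = 0.5
cy_1 = 5.5
cz_1 = 3
w_1 = 2.5
h_1 = 3
cx_2 = 6
cy_2 = 4
r_2 = 1
h_2 = 2.5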